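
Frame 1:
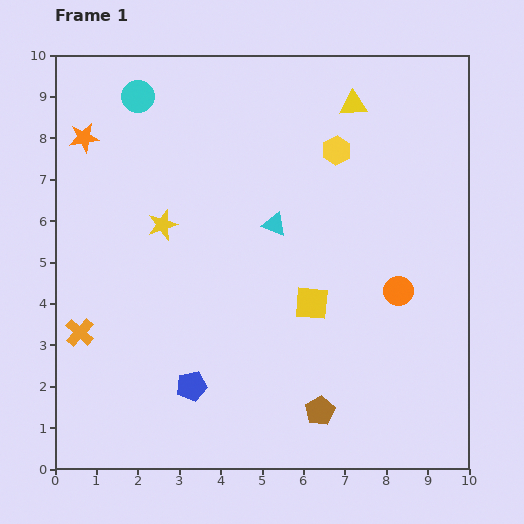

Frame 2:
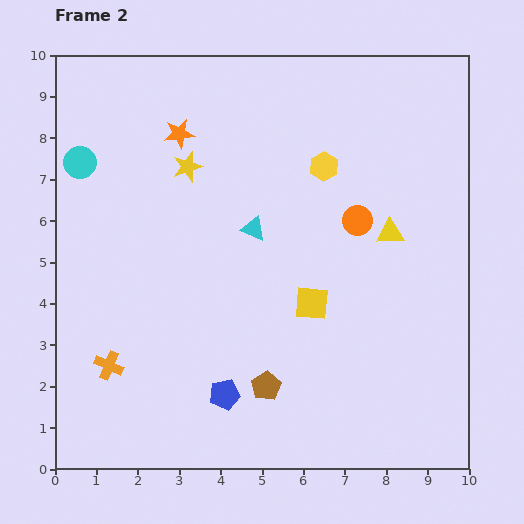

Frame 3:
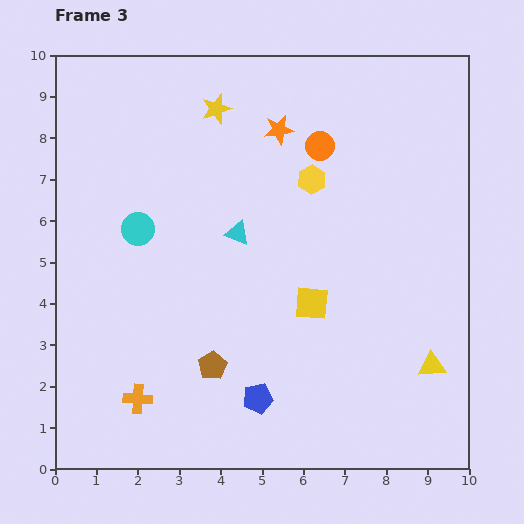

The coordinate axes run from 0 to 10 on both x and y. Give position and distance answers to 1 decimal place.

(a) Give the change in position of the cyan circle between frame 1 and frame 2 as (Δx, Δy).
(-1.4, -1.6)

The cyan circle was at (2.0, 9.0) in frame 1 and (0.6, 7.4) in frame 2.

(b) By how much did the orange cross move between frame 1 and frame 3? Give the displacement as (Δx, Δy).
(1.4, -1.6)

The orange cross was at (0.6, 3.3) in frame 1 and (2.0, 1.7) in frame 3.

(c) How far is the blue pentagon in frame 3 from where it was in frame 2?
0.8

The blue pentagon moved from (4.1, 1.8) to (4.9, 1.7), a distance of √(0.8² + 0.1²) ≈ 0.8.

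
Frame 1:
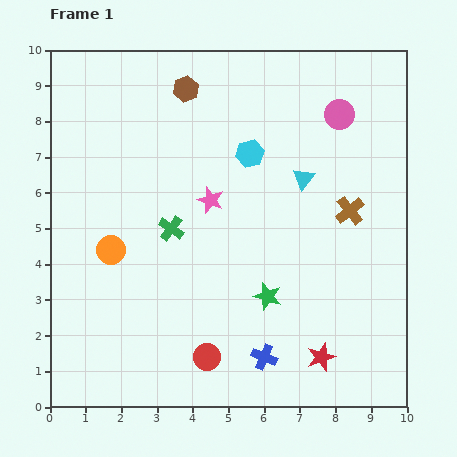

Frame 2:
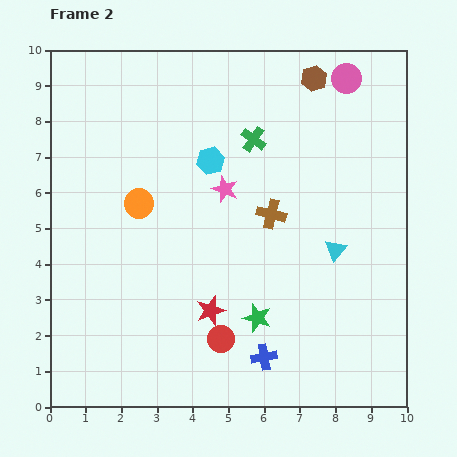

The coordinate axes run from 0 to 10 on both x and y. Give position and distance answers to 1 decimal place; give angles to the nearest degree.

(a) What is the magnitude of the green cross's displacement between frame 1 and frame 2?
3.4

The green cross moved from (3.4, 5.0) to (5.7, 7.5), a distance of √(2.3² + 2.5²) ≈ 3.4.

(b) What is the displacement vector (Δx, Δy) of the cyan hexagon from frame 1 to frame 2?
(-1.1, -0.2)

The cyan hexagon was at (5.6, 7.1) in frame 1 and (4.5, 6.9) in frame 2.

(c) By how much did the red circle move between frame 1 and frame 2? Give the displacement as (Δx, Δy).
(0.4, 0.5)

The red circle was at (4.4, 1.4) in frame 1 and (4.8, 1.9) in frame 2.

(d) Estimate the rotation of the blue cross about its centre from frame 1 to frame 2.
32° counter-clockwise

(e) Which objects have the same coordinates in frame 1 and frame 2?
the blue cross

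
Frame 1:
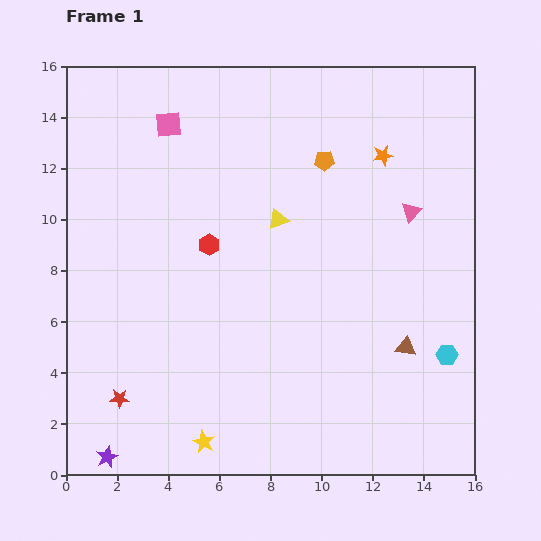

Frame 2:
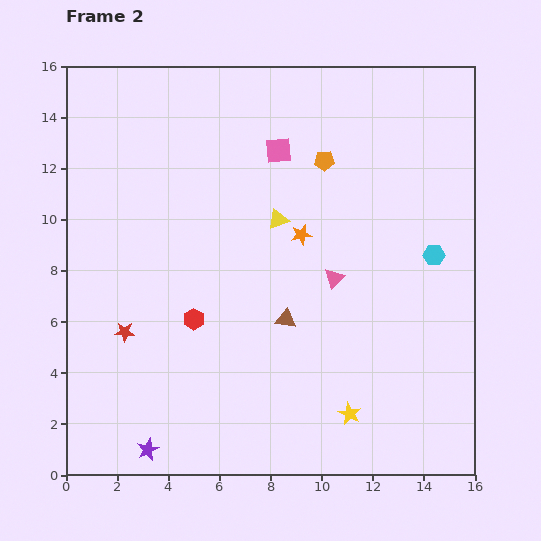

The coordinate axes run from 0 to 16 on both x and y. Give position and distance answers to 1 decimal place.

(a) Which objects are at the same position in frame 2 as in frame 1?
the orange pentagon, the yellow triangle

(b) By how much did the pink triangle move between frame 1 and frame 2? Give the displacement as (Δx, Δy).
(-3.0, -2.6)

The pink triangle was at (13.5, 10.3) in frame 1 and (10.5, 7.7) in frame 2.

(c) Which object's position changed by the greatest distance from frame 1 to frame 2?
the yellow star

(moved 5.8; next 4.8)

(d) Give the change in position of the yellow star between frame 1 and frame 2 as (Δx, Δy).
(5.7, 1.1)

The yellow star was at (5.4, 1.3) in frame 1 and (11.1, 2.4) in frame 2.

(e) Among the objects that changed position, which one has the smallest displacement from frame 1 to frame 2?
the purple star

(moved 1.6)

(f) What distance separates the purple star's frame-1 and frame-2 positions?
1.6

The purple star moved from (1.6, 0.7) to (3.2, 1.0), a distance of √(1.6² + 0.3²) ≈ 1.6.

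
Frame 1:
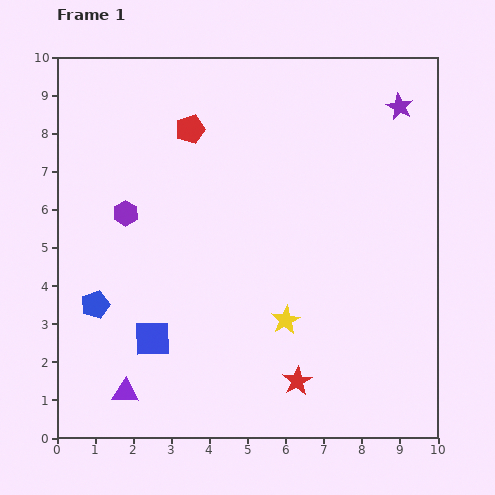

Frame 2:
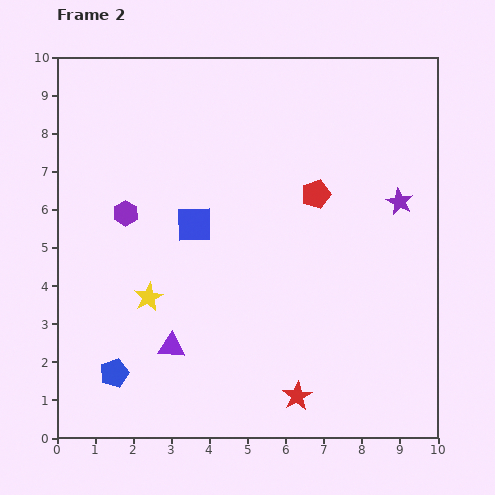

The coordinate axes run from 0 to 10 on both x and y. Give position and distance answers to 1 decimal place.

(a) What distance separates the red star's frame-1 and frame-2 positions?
0.4

The red star moved from (6.3, 1.5) to (6.3, 1.1), a distance of √(0.0² + 0.4²) ≈ 0.4.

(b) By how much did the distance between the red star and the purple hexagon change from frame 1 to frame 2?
+0.3

Distance in frame 1: 6.3. Distance in frame 2: 6.6.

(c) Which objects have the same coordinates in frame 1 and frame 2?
the purple hexagon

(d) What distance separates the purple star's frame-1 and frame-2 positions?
2.5

The purple star moved from (9.0, 8.7) to (9.0, 6.2), a distance of √(0.0² + 2.5²) ≈ 2.5.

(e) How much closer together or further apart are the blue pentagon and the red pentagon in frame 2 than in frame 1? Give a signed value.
+1.9

Distance in frame 1: 5.2. Distance in frame 2: 7.1.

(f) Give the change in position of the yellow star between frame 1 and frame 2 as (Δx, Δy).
(-3.6, 0.6)

The yellow star was at (6.0, 3.1) in frame 1 and (2.4, 3.7) in frame 2.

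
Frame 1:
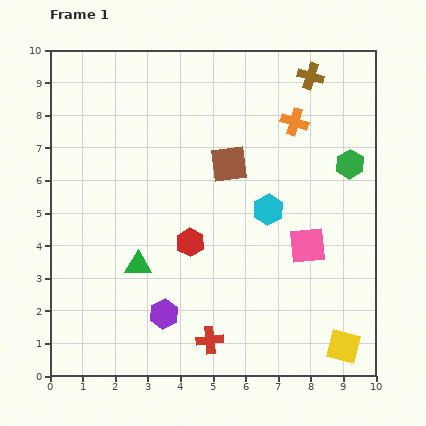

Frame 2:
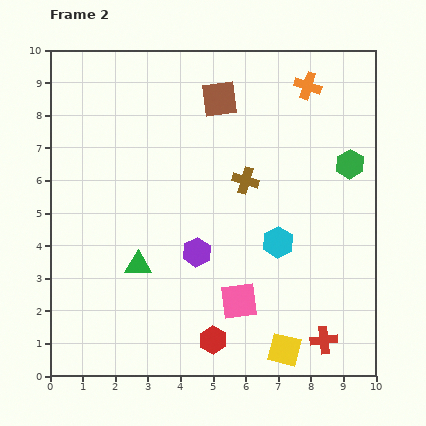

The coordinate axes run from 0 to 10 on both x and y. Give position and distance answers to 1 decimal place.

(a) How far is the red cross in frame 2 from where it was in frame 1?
3.5

The red cross moved from (4.9, 1.1) to (8.4, 1.1), a distance of √(3.5² + 0.0²) ≈ 3.5.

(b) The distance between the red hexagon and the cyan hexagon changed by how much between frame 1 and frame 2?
+1.0

Distance in frame 1: 2.6. Distance in frame 2: 3.6.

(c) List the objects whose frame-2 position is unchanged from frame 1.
the green triangle, the green hexagon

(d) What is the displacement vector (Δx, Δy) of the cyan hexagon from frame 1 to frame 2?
(0.3, -1.0)

The cyan hexagon was at (6.7, 5.1) in frame 1 and (7.0, 4.1) in frame 2.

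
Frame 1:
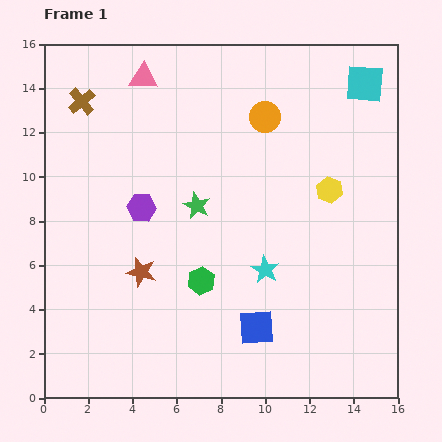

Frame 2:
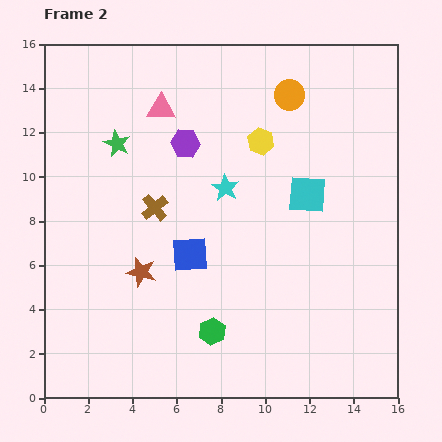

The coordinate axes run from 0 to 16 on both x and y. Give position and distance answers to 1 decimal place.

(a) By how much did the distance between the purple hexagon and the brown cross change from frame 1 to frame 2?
-2.3

Distance in frame 1: 5.5. Distance in frame 2: 3.2.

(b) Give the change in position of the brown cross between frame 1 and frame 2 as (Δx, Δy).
(3.3, -4.8)

The brown cross was at (1.7, 13.4) in frame 1 and (5.0, 8.6) in frame 2.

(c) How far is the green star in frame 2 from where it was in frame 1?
4.6

The green star moved from (6.9, 8.7) to (3.3, 11.5), a distance of √(3.6² + 2.8²) ≈ 4.6.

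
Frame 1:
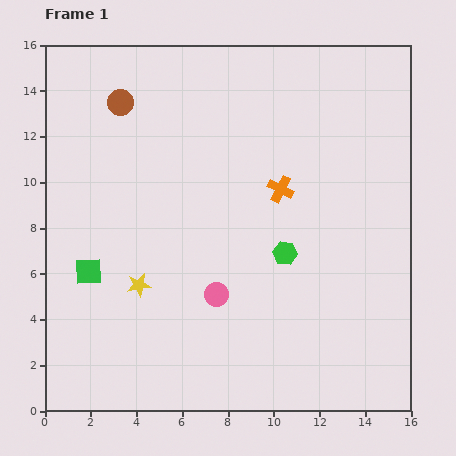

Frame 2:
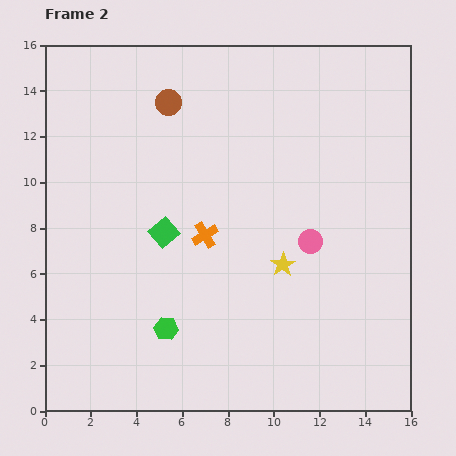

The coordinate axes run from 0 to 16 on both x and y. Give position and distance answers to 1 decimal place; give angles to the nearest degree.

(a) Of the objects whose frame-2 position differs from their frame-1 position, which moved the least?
the brown circle

(moved 2.1)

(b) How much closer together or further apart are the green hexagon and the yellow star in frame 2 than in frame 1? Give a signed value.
-0.8

Distance in frame 1: 6.6. Distance in frame 2: 5.8.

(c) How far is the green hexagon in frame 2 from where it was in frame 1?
6.2

The green hexagon moved from (10.5, 6.9) to (5.3, 3.6), a distance of √(5.2² + 3.3²) ≈ 6.2.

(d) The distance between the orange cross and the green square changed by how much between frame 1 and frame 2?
-7.3

Distance in frame 1: 9.1. Distance in frame 2: 1.8.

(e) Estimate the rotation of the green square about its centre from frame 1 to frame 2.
36° counter-clockwise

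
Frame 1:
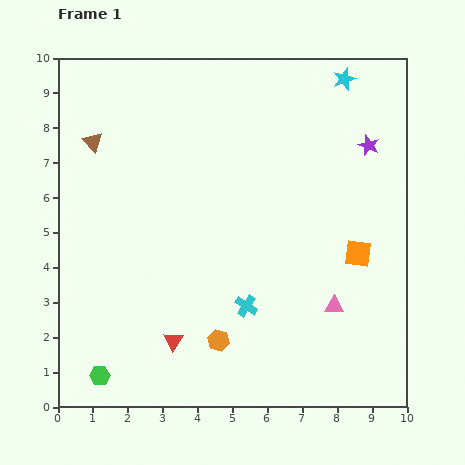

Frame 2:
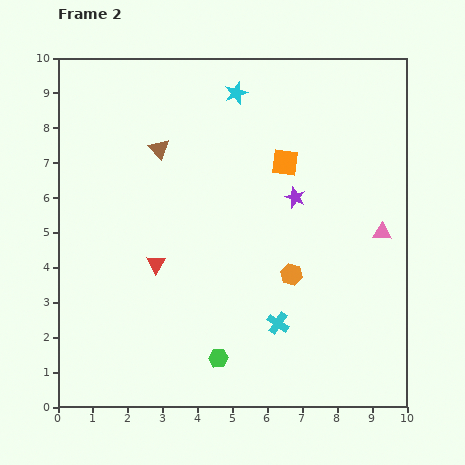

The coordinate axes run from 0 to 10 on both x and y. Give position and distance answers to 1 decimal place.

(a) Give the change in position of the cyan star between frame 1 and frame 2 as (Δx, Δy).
(-3.1, -0.4)

The cyan star was at (8.2, 9.4) in frame 1 and (5.1, 9.0) in frame 2.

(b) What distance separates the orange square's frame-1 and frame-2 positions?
3.3

The orange square moved from (8.6, 4.4) to (6.5, 7.0), a distance of √(2.1² + 2.6²) ≈ 3.3.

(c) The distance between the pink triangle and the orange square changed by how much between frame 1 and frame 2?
+1.7

Distance in frame 1: 1.7. Distance in frame 2: 3.4.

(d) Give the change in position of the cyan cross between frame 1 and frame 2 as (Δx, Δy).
(0.9, -0.5)

The cyan cross was at (5.4, 2.9) in frame 1 and (6.3, 2.4) in frame 2.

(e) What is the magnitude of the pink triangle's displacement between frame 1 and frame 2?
2.5

The pink triangle moved from (7.9, 2.9) to (9.3, 5.0), a distance of √(1.4² + 2.1²) ≈ 2.5.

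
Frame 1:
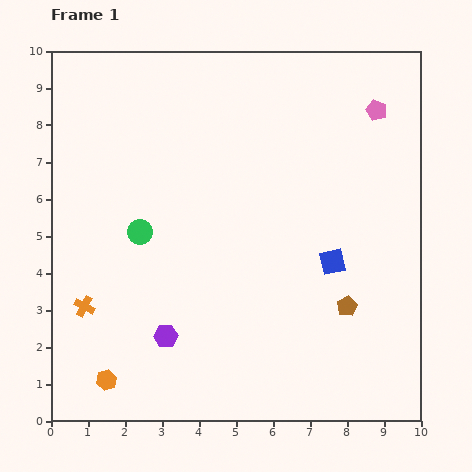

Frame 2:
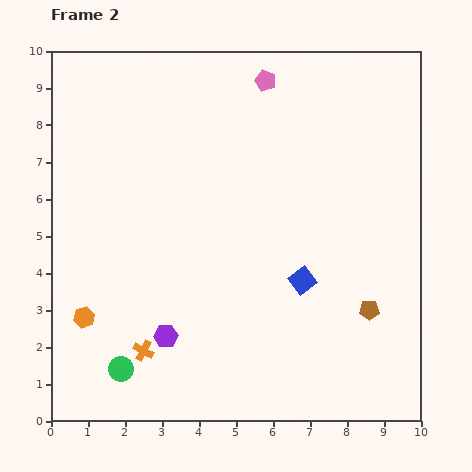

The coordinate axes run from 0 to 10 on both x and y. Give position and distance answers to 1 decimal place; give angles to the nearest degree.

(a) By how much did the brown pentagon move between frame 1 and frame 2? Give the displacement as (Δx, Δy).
(0.6, -0.1)

The brown pentagon was at (8.0, 3.1) in frame 1 and (8.6, 3.0) in frame 2.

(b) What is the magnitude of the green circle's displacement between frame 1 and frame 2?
3.7

The green circle moved from (2.4, 5.1) to (1.9, 1.4), a distance of √(0.5² + 3.7²) ≈ 3.7.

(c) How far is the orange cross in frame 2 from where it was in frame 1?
2.0

The orange cross moved from (0.9, 3.1) to (2.5, 1.9), a distance of √(1.6² + 1.2²) ≈ 2.0.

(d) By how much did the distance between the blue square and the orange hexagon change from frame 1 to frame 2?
-0.9

Distance in frame 1: 6.9. Distance in frame 2: 6.0.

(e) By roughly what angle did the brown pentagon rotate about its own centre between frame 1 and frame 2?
29° clockwise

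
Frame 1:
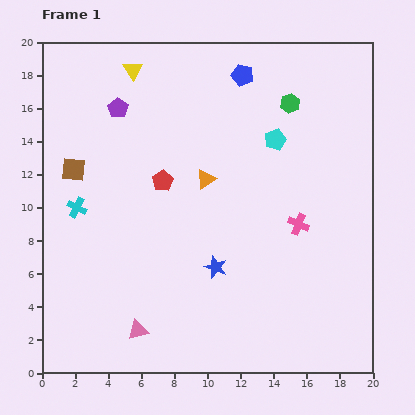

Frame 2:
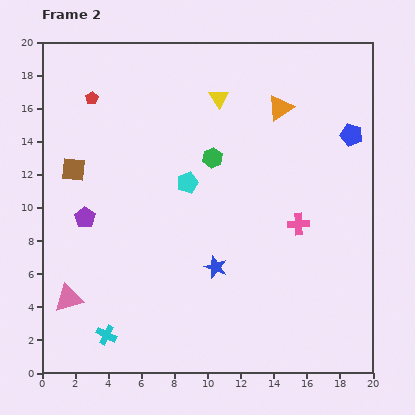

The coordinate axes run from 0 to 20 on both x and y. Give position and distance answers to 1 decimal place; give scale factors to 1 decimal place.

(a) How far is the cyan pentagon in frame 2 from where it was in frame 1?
5.9

The cyan pentagon moved from (14.1, 14.1) to (8.8, 11.5), a distance of √(5.3² + 2.6²) ≈ 5.9.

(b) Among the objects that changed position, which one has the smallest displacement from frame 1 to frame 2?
the pink triangle

(moved 4.6)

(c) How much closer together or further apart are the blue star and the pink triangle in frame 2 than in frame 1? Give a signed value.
+3.1

Distance in frame 1: 6.0. Distance in frame 2: 9.1.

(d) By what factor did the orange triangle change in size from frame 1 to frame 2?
1.3×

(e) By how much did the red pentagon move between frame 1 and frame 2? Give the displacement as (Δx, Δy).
(-4.3, 5.0)

The red pentagon was at (7.3, 11.6) in frame 1 and (3.0, 16.6) in frame 2.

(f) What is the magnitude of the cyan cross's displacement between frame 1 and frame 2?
7.9

The cyan cross moved from (2.1, 10.0) to (3.9, 2.3), a distance of √(1.8² + 7.7²) ≈ 7.9.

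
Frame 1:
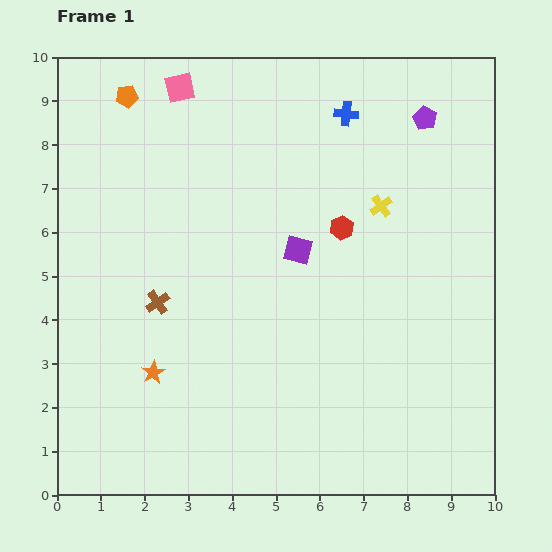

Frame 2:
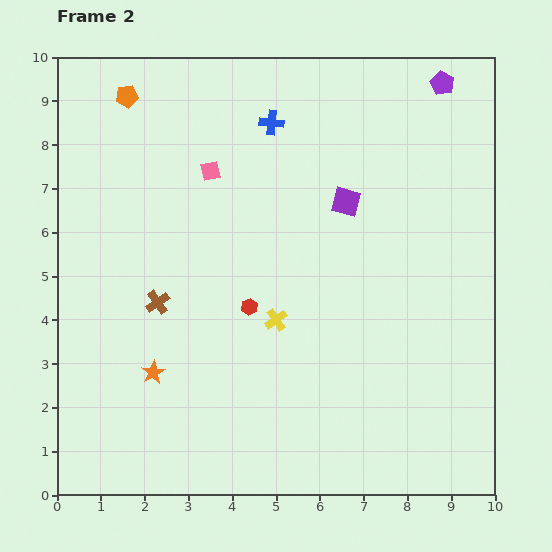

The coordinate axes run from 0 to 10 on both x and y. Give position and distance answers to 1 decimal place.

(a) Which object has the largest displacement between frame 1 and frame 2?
the yellow cross

(moved 3.5; next 2.8)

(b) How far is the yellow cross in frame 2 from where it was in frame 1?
3.5

The yellow cross moved from (7.4, 6.6) to (5.0, 4.0), a distance of √(2.4² + 2.6²) ≈ 3.5.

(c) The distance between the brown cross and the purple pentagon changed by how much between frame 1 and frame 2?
+0.8

Distance in frame 1: 7.4. Distance in frame 2: 8.2.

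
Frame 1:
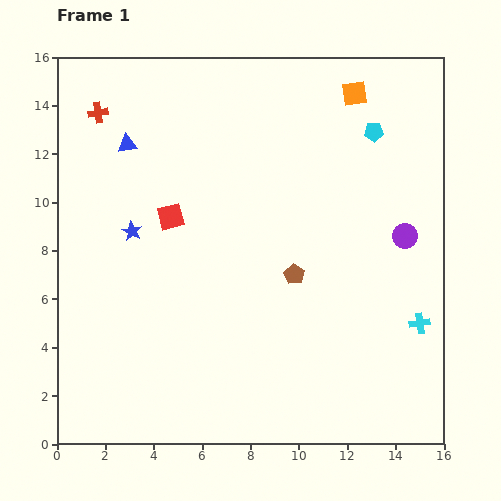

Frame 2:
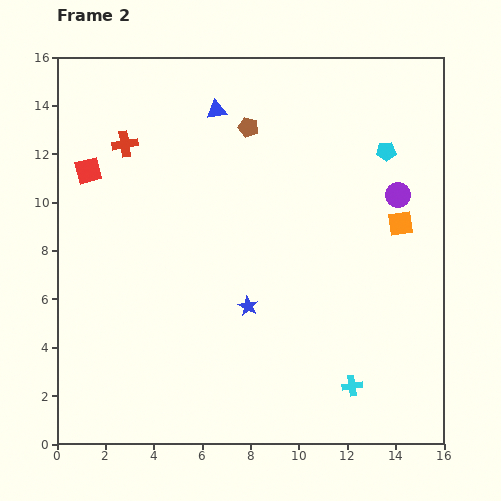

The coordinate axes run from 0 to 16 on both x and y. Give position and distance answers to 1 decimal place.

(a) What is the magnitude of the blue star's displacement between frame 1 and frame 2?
5.7

The blue star moved from (3.1, 8.8) to (7.9, 5.7), a distance of √(4.8² + 3.1²) ≈ 5.7.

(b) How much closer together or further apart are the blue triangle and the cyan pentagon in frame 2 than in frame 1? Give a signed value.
-3.0

Distance in frame 1: 10.2. Distance in frame 2: 7.2.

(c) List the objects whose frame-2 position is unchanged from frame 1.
none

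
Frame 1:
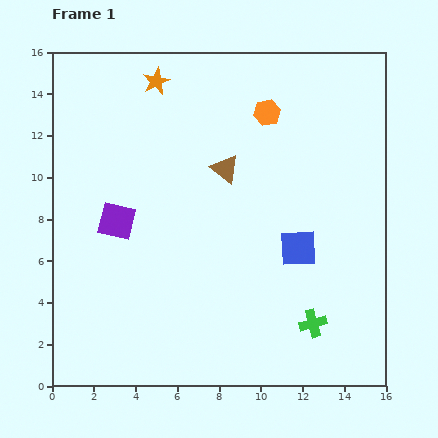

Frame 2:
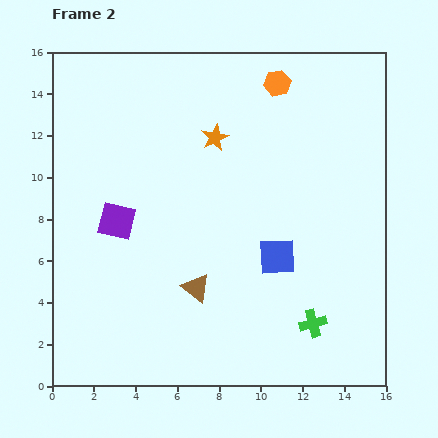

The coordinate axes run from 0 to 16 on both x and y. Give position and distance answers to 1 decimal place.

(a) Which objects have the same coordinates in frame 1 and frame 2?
the green cross, the purple square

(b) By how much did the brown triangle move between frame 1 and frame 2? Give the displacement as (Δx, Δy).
(-1.4, -5.7)

The brown triangle was at (8.3, 10.4) in frame 1 and (6.9, 4.7) in frame 2.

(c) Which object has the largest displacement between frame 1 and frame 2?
the brown triangle

(moved 5.9; next 3.9)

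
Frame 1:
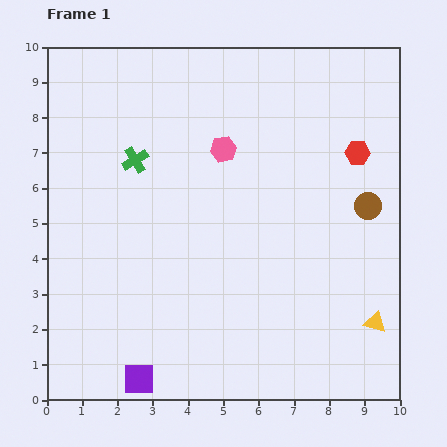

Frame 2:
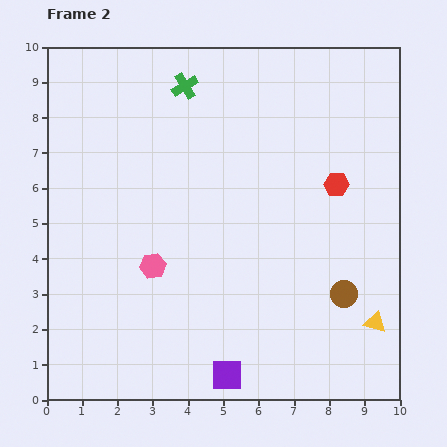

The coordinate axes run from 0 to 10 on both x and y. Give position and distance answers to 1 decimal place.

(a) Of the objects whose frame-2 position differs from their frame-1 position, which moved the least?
the red hexagon

(moved 1.1)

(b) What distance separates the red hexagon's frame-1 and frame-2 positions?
1.1

The red hexagon moved from (8.8, 7.0) to (8.2, 6.1), a distance of √(0.6² + 0.9²) ≈ 1.1.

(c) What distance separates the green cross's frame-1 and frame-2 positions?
2.5

The green cross moved from (2.5, 6.8) to (3.9, 8.9), a distance of √(1.4² + 2.1²) ≈ 2.5.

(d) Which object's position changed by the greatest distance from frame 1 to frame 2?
the pink hexagon

(moved 3.9; next 2.6)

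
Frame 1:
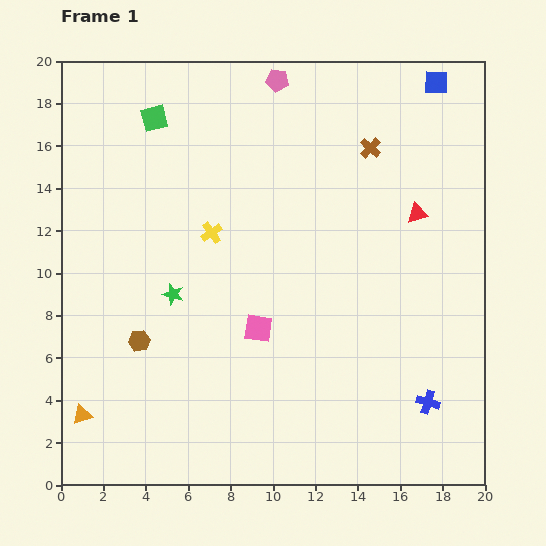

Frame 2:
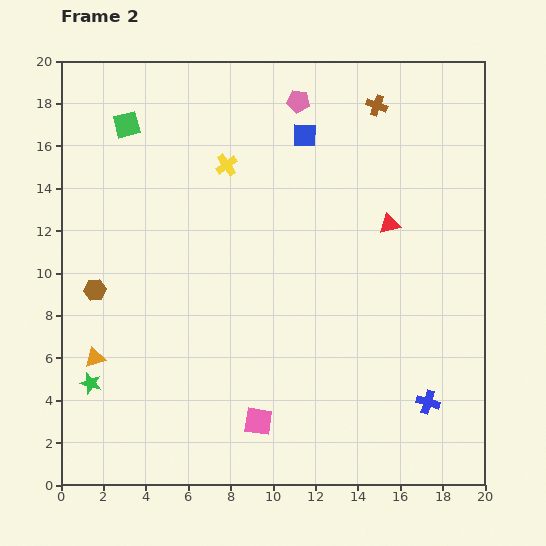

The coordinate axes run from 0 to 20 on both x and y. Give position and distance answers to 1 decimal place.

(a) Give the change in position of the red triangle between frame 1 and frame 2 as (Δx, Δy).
(-1.3, -0.5)

The red triangle was at (16.8, 12.8) in frame 1 and (15.5, 12.3) in frame 2.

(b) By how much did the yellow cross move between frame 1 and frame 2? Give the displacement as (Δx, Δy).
(0.7, 3.2)

The yellow cross was at (7.1, 11.9) in frame 1 and (7.8, 15.1) in frame 2.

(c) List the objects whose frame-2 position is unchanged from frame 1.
the blue cross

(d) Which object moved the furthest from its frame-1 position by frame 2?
the blue square

(moved 6.7; next 5.7)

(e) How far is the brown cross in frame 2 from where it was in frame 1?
2.0

The brown cross moved from (14.6, 15.9) to (14.9, 17.9), a distance of √(0.3² + 2.0²) ≈ 2.0.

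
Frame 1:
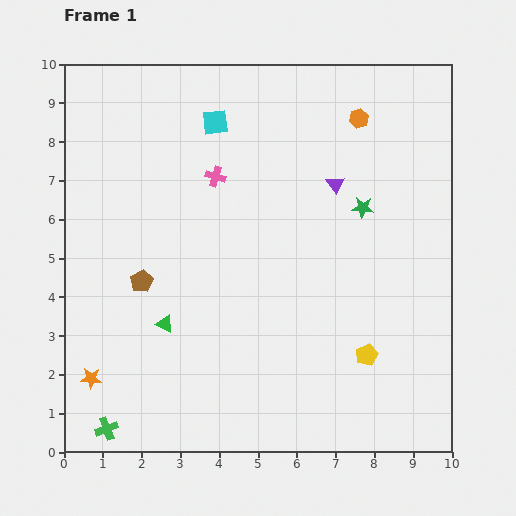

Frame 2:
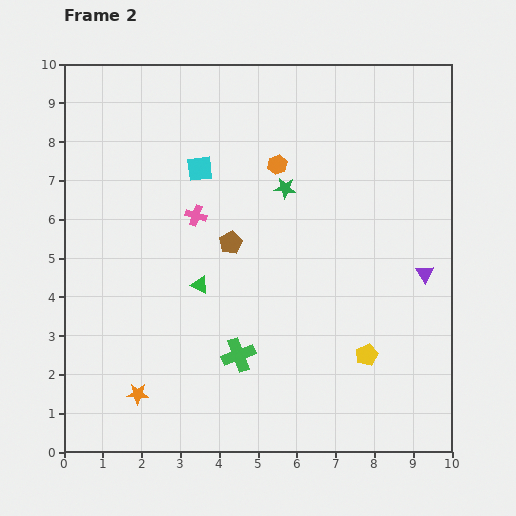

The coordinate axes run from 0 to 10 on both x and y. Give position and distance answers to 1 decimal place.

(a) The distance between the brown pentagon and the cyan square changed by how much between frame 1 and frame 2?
-2.4

Distance in frame 1: 4.5. Distance in frame 2: 2.1.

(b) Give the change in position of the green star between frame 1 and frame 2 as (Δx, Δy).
(-2.0, 0.5)

The green star was at (7.7, 6.3) in frame 1 and (5.7, 6.8) in frame 2.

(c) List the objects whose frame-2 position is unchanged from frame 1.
the yellow pentagon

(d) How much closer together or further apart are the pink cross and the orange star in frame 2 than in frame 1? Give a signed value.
-1.3

Distance in frame 1: 6.1. Distance in frame 2: 4.8.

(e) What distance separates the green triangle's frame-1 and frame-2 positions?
1.3

The green triangle moved from (2.6, 3.3) to (3.5, 4.3), a distance of √(0.9² + 1.0²) ≈ 1.3.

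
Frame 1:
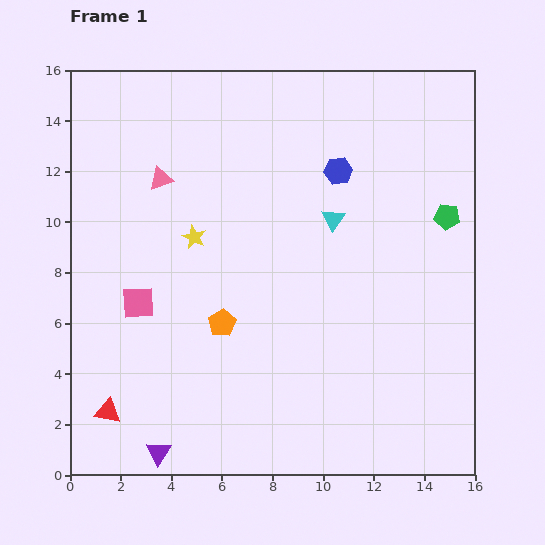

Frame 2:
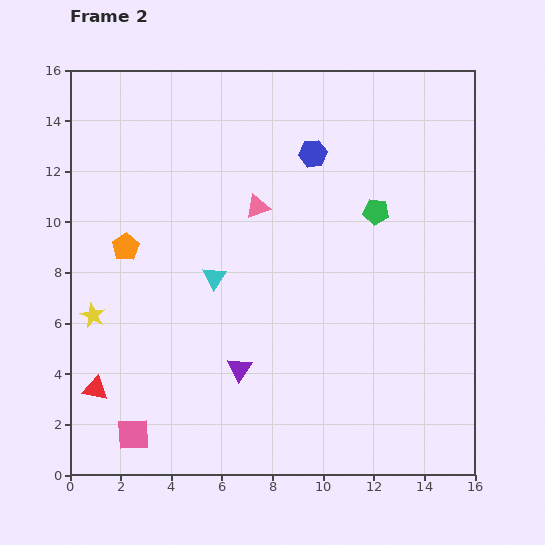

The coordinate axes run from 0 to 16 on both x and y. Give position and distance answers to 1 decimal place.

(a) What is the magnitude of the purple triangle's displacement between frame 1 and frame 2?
4.6

The purple triangle moved from (3.5, 0.9) to (6.7, 4.2), a distance of √(3.2² + 3.3²) ≈ 4.6.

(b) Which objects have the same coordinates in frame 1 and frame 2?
none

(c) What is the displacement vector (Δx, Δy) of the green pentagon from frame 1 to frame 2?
(-2.8, 0.2)

The green pentagon was at (14.9, 10.2) in frame 1 and (12.1, 10.4) in frame 2.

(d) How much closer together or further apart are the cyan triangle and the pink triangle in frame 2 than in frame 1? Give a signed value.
-3.7

Distance in frame 1: 7.0. Distance in frame 2: 3.3.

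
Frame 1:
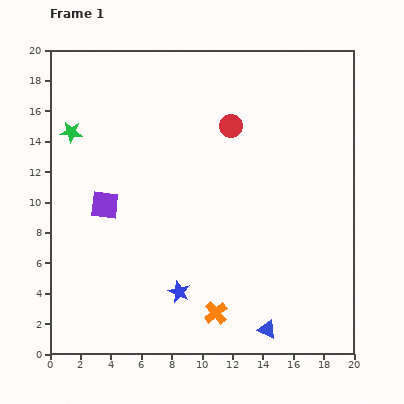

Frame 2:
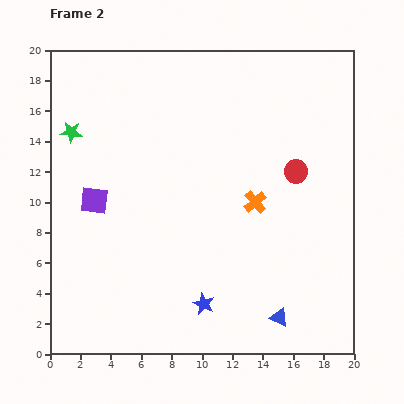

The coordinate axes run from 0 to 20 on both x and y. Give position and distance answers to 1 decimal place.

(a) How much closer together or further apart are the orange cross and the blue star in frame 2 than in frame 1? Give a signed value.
+4.7

Distance in frame 1: 2.8. Distance in frame 2: 7.5.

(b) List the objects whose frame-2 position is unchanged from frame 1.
the green star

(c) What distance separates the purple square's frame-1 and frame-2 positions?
0.8

The purple square moved from (3.6, 9.8) to (2.9, 10.1), a distance of √(0.7² + 0.3²) ≈ 0.8.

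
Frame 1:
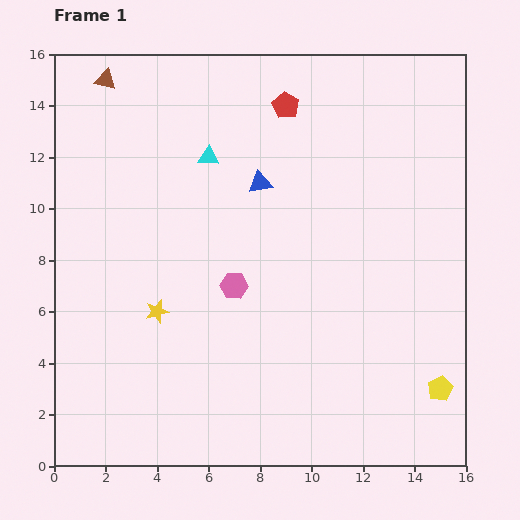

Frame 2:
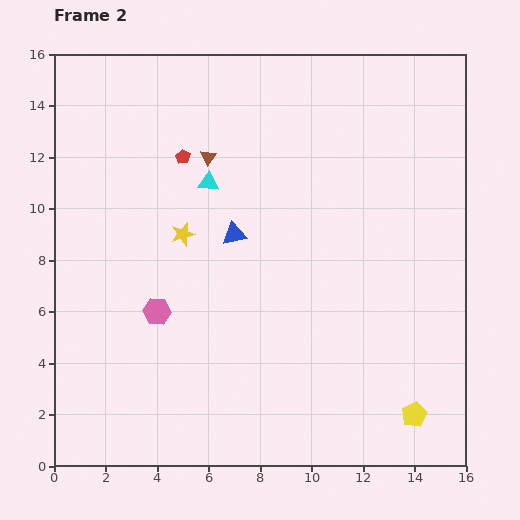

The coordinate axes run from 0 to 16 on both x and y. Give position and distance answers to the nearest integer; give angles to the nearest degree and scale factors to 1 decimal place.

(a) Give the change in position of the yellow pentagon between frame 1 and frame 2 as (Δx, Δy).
(-1, -1)

The yellow pentagon was at (15, 3) in frame 1 and (14, 2) in frame 2.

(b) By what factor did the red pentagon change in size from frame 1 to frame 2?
0.6×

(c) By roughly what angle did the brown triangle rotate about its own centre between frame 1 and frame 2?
52° clockwise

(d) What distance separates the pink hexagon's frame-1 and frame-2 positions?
3

The pink hexagon moved from (7, 7) to (4, 6), a distance of √(3² + 1²) ≈ 3.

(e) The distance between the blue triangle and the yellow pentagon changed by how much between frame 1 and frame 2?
-1

Distance in frame 1: 11. Distance in frame 2: 10.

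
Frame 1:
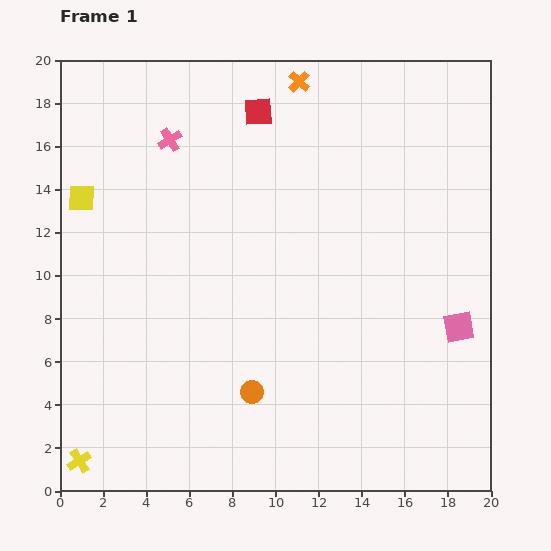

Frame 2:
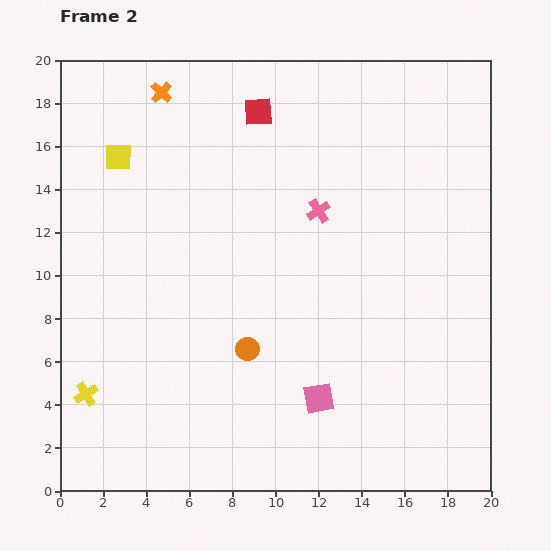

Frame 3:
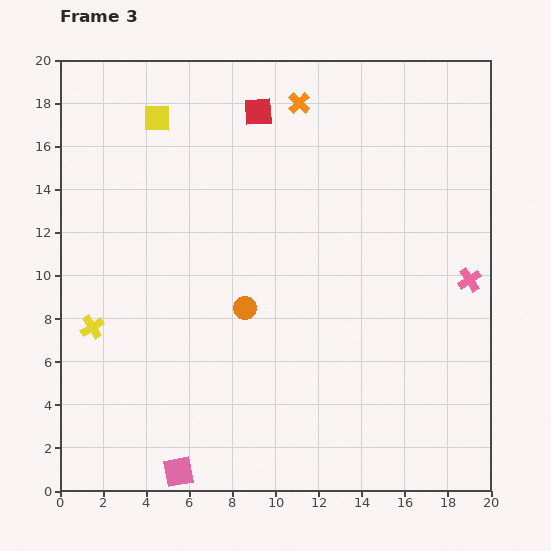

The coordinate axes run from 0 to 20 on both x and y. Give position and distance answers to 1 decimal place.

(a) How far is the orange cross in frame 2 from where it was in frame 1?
6.4

The orange cross moved from (11.1, 19.0) to (4.7, 18.5), a distance of √(6.4² + 0.5²) ≈ 6.4.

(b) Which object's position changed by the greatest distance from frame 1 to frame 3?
the pink cross

(moved 15.3; next 14.6)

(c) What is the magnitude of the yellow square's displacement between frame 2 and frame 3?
2.5

The yellow square moved from (2.7, 15.5) to (4.5, 17.3), a distance of √(1.8² + 1.8²) ≈ 2.5.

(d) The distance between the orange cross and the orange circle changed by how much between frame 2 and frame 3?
-2.8

Distance in frame 2: 12.6. Distance in frame 3: 9.8.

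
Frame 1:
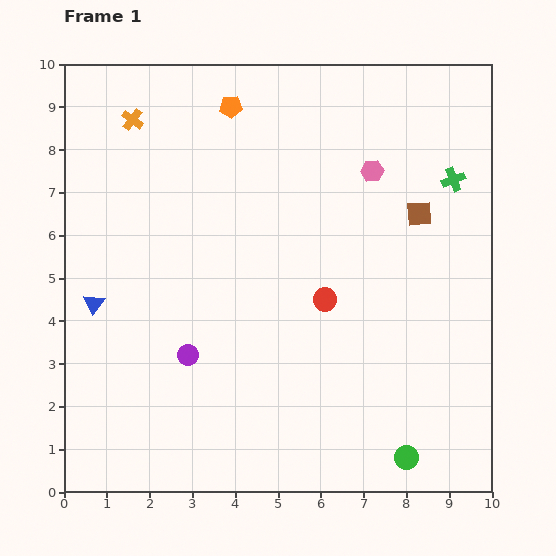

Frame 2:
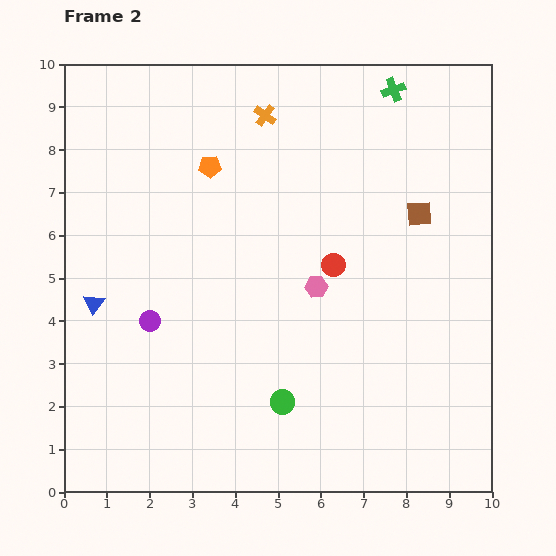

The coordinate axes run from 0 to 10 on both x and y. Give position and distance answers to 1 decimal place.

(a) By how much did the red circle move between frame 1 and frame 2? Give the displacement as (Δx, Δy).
(0.2, 0.8)

The red circle was at (6.1, 4.5) in frame 1 and (6.3, 5.3) in frame 2.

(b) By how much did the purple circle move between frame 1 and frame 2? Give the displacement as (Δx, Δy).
(-0.9, 0.8)

The purple circle was at (2.9, 3.2) in frame 1 and (2.0, 4.0) in frame 2.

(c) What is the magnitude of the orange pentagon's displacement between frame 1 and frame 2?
1.5

The orange pentagon moved from (3.9, 9.0) to (3.4, 7.6), a distance of √(0.5² + 1.4²) ≈ 1.5.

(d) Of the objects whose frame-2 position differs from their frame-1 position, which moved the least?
the red circle

(moved 0.8)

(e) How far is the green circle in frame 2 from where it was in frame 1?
3.2

The green circle moved from (8.0, 0.8) to (5.1, 2.1), a distance of √(2.9² + 1.3²) ≈ 3.2.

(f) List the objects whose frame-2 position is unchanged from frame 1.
the brown square, the blue triangle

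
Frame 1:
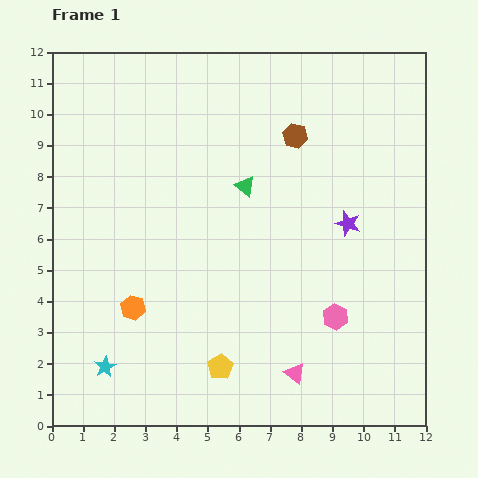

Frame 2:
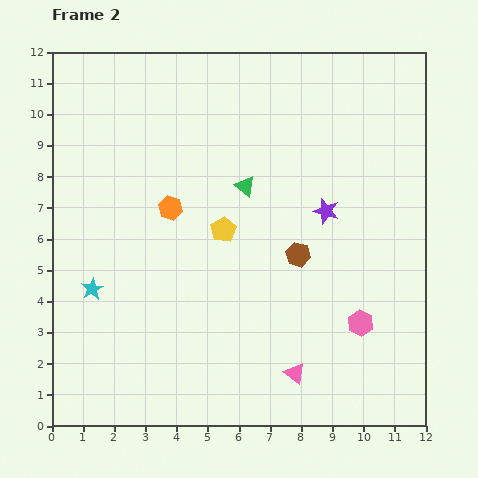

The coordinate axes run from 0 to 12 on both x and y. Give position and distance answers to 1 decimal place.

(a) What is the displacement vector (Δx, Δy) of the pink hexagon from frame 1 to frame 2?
(0.8, -0.2)

The pink hexagon was at (9.1, 3.5) in frame 1 and (9.9, 3.3) in frame 2.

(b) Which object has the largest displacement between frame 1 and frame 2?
the yellow pentagon

(moved 4.4; next 3.8)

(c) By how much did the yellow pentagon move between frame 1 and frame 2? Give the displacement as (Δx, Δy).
(0.1, 4.4)

The yellow pentagon was at (5.4, 1.9) in frame 1 and (5.5, 6.3) in frame 2.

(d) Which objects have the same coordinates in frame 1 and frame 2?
the pink triangle, the green triangle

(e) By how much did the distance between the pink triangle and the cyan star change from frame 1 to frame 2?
+0.9

Distance in frame 1: 6.1. Distance in frame 2: 7.0.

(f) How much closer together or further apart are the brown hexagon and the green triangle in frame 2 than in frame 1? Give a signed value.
+0.5

Distance in frame 1: 2.3. Distance in frame 2: 2.8.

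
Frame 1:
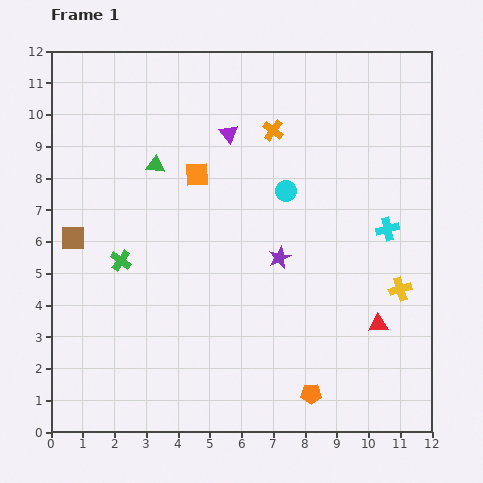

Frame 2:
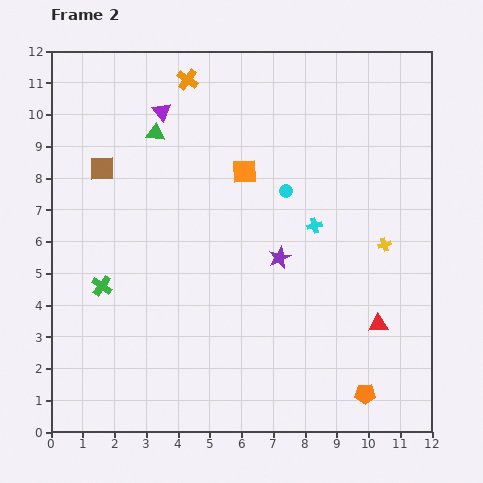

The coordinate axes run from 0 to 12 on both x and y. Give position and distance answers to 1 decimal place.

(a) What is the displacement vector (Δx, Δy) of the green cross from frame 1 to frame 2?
(-0.6, -0.8)

The green cross was at (2.2, 5.4) in frame 1 and (1.6, 4.6) in frame 2.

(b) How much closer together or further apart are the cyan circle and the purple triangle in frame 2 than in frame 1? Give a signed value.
+2.1

Distance in frame 1: 2.5. Distance in frame 2: 4.6.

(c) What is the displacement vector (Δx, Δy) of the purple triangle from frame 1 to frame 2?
(-2.1, 0.7)

The purple triangle was at (5.6, 9.4) in frame 1 and (3.5, 10.1) in frame 2.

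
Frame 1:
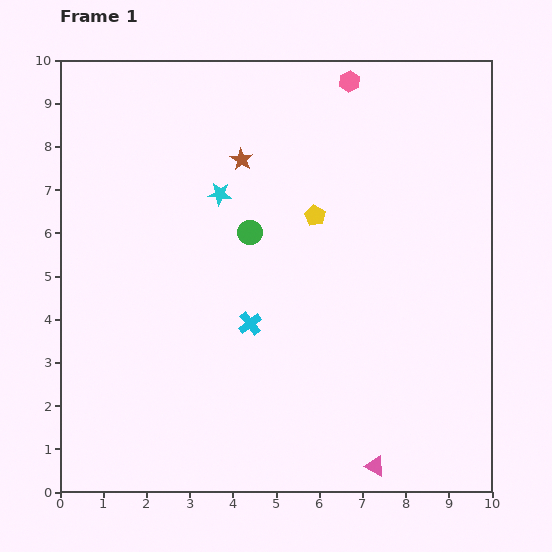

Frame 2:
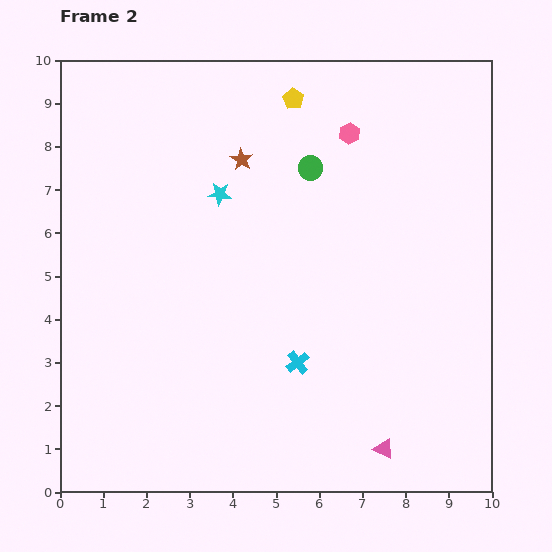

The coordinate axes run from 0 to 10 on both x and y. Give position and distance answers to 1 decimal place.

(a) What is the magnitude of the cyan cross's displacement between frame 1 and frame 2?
1.4

The cyan cross moved from (4.4, 3.9) to (5.5, 3.0), a distance of √(1.1² + 0.9²) ≈ 1.4.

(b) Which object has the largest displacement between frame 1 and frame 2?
the yellow pentagon

(moved 2.7; next 2.1)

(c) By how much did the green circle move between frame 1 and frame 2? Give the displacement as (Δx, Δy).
(1.4, 1.5)

The green circle was at (4.4, 6.0) in frame 1 and (5.8, 7.5) in frame 2.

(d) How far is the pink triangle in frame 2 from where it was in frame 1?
0.4

The pink triangle moved from (7.3, 0.6) to (7.5, 1.0), a distance of √(0.2² + 0.4²) ≈ 0.4.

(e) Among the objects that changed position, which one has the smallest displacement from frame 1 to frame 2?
the pink triangle

(moved 0.4)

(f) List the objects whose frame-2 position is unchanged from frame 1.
the cyan star, the brown star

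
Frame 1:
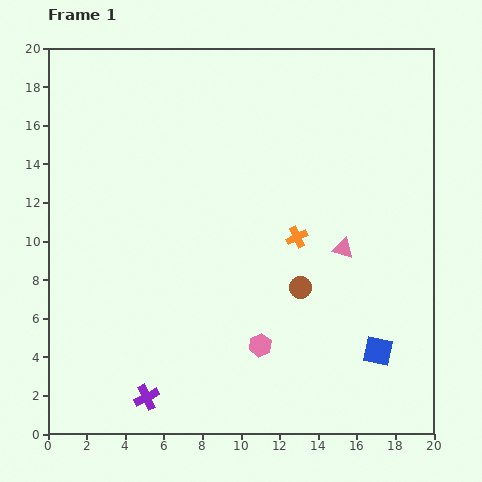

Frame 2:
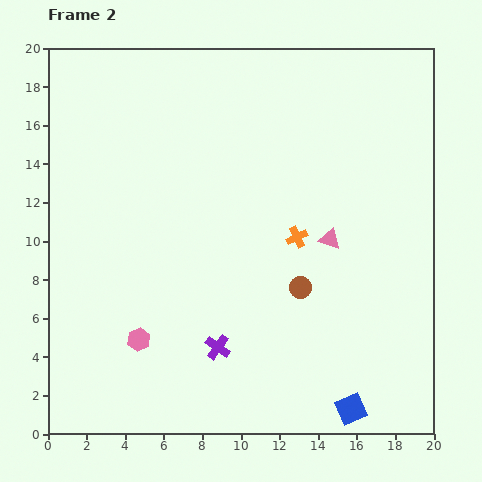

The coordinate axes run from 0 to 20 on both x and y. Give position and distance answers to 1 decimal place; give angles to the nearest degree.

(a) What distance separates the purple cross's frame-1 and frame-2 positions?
4.5

The purple cross moved from (5.1, 1.9) to (8.8, 4.5), a distance of √(3.7² + 2.6²) ≈ 4.5.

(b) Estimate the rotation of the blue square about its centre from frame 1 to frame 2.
34° counter-clockwise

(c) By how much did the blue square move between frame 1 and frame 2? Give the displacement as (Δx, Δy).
(-1.4, -3.0)

The blue square was at (17.1, 4.3) in frame 1 and (15.7, 1.3) in frame 2.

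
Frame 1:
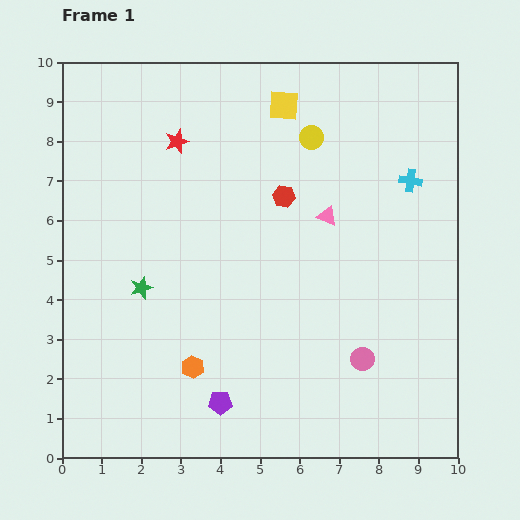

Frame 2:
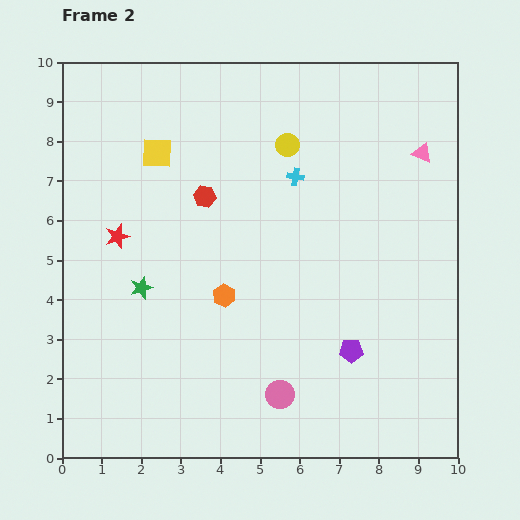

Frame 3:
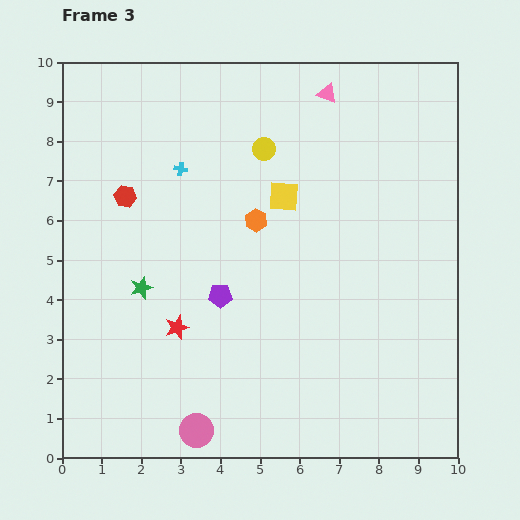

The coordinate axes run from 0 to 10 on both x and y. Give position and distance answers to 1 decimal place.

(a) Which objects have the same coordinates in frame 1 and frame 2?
the green star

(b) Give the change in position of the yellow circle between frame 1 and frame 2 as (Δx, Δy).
(-0.6, -0.2)

The yellow circle was at (6.3, 8.1) in frame 1 and (5.7, 7.9) in frame 2.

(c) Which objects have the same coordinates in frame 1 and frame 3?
the green star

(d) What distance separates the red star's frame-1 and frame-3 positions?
4.7

The red star moved from (2.9, 8.0) to (2.9, 3.3), a distance of √(0.0² + 4.7²) ≈ 4.7.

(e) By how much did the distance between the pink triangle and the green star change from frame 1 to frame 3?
+1.8

Distance in frame 1: 5.0. Distance in frame 3: 6.8.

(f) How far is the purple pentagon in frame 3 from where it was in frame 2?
3.6

The purple pentagon moved from (7.3, 2.7) to (4.0, 4.1), a distance of √(3.3² + 1.4²) ≈ 3.6.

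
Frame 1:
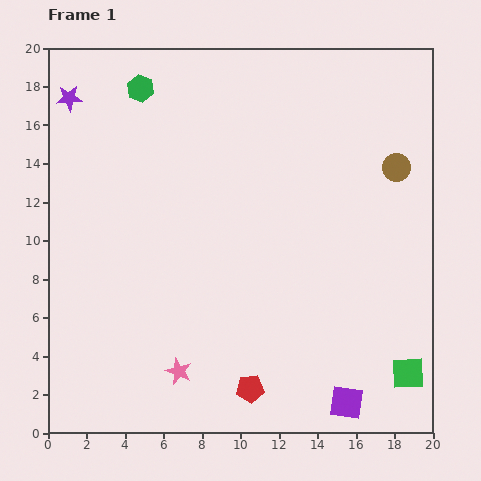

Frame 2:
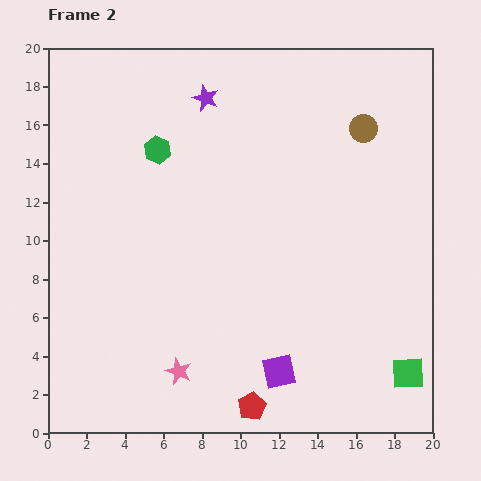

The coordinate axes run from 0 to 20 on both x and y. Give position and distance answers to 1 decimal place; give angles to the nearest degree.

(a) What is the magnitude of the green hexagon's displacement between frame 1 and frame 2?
3.3

The green hexagon moved from (4.8, 17.9) to (5.7, 14.7), a distance of √(0.9² + 3.2²) ≈ 3.3.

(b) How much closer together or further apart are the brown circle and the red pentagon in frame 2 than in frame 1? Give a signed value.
+1.7

Distance in frame 1: 13.8. Distance in frame 2: 15.5.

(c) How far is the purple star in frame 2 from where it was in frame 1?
7.1

The purple star moved from (1.1, 17.4) to (8.2, 17.4), a distance of √(7.1² + 0.0²) ≈ 7.1.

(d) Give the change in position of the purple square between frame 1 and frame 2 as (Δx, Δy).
(-3.5, 1.6)

The purple square was at (15.5, 1.6) in frame 1 and (12.0, 3.2) in frame 2.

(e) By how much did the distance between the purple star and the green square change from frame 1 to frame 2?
-5.0

Distance in frame 1: 22.7. Distance in frame 2: 17.7.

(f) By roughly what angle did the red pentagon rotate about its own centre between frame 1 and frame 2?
25° counter-clockwise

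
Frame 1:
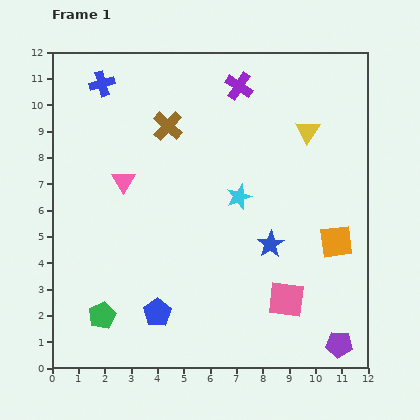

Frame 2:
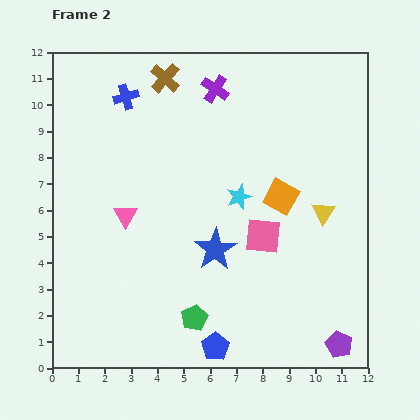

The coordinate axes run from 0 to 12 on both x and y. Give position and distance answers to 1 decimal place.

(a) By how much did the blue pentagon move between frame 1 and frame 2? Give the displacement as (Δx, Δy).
(2.2, -1.3)

The blue pentagon was at (4.0, 2.1) in frame 1 and (6.2, 0.8) in frame 2.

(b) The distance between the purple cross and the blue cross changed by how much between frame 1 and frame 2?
-1.8

Distance in frame 1: 5.2. Distance in frame 2: 3.4.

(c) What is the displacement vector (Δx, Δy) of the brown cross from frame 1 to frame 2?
(-0.1, 1.8)

The brown cross was at (4.4, 9.2) in frame 1 and (4.3, 11.0) in frame 2.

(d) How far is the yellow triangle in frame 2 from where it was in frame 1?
3.2

The yellow triangle moved from (9.7, 9.0) to (10.3, 5.9), a distance of √(0.6² + 3.1²) ≈ 3.2.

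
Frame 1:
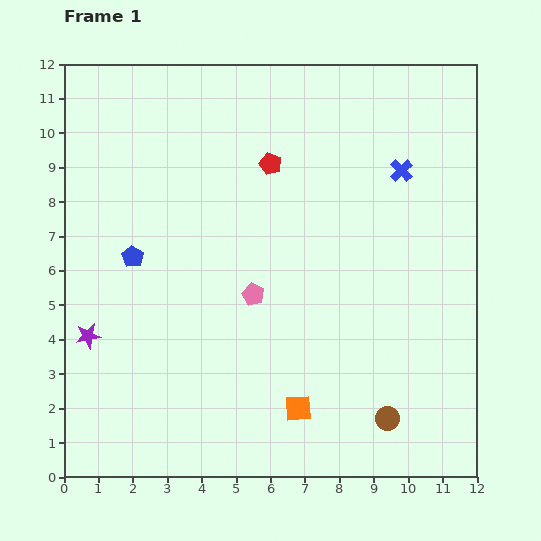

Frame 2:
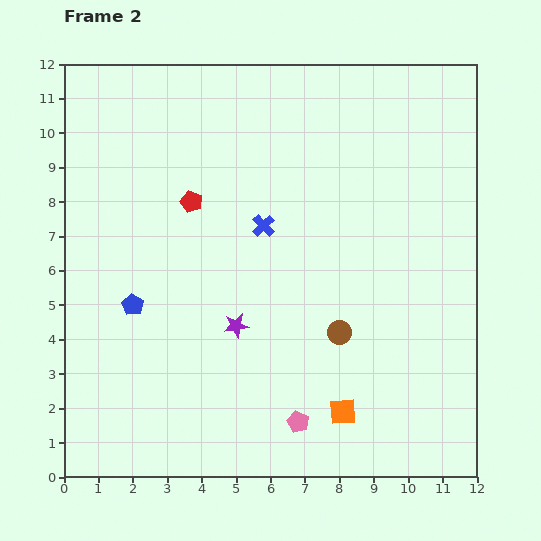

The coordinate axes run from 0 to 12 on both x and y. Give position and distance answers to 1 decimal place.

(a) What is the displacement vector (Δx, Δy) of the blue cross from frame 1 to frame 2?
(-4.0, -1.6)

The blue cross was at (9.8, 8.9) in frame 1 and (5.8, 7.3) in frame 2.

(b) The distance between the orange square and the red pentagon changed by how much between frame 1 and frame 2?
+0.4

Distance in frame 1: 7.1. Distance in frame 2: 7.5.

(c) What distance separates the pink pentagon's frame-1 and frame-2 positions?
3.9

The pink pentagon moved from (5.5, 5.3) to (6.8, 1.6), a distance of √(1.3² + 3.7²) ≈ 3.9.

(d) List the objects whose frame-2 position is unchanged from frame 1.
none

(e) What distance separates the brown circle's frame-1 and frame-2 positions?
2.9

The brown circle moved from (9.4, 1.7) to (8.0, 4.2), a distance of √(1.4² + 2.5²) ≈ 2.9.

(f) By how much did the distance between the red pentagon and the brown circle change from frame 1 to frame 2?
-2.4

Distance in frame 1: 8.1. Distance in frame 2: 5.7.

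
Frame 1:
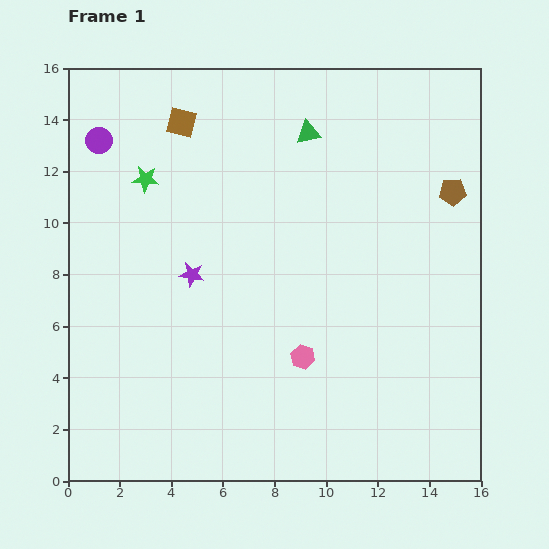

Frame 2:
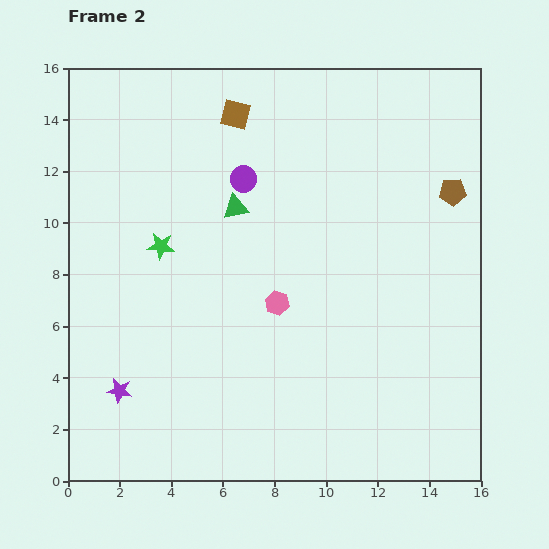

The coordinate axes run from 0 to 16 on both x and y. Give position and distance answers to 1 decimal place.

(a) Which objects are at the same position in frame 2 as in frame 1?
the brown pentagon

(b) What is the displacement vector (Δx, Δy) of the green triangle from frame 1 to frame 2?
(-2.8, -2.9)

The green triangle was at (9.3, 13.5) in frame 1 and (6.5, 10.6) in frame 2.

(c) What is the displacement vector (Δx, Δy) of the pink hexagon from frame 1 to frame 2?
(-1.0, 2.1)

The pink hexagon was at (9.1, 4.8) in frame 1 and (8.1, 6.9) in frame 2.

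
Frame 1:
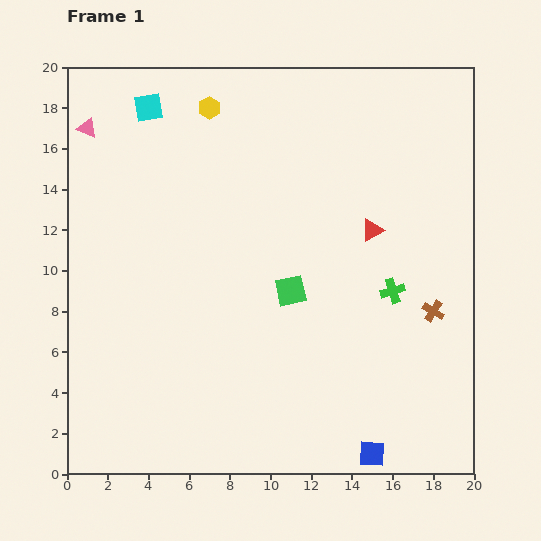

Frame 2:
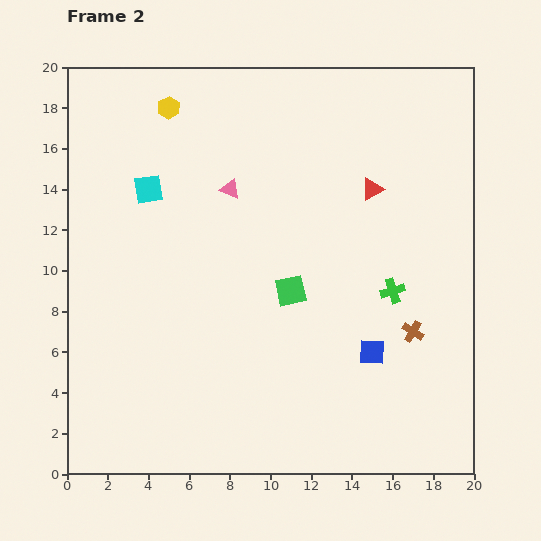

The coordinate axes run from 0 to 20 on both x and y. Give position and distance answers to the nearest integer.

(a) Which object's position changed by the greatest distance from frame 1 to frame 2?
the pink triangle

(moved 8; next 5)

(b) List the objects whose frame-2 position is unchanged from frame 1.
the green cross, the green square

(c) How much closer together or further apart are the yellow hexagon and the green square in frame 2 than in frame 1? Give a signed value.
+1

Distance in frame 1: 10. Distance in frame 2: 11.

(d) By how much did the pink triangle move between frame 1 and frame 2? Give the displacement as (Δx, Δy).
(7, -3)

The pink triangle was at (1, 17) in frame 1 and (8, 14) in frame 2.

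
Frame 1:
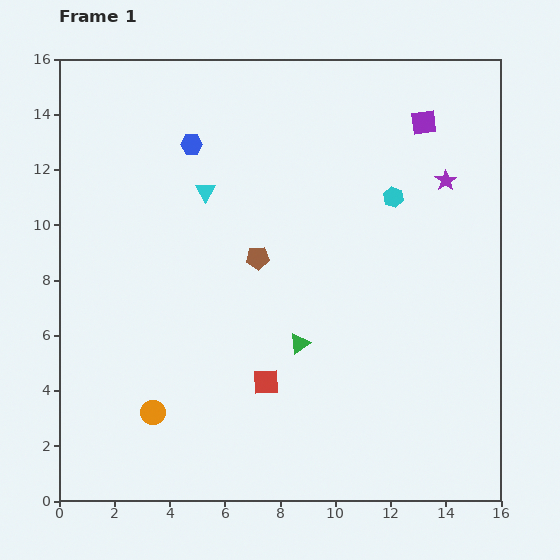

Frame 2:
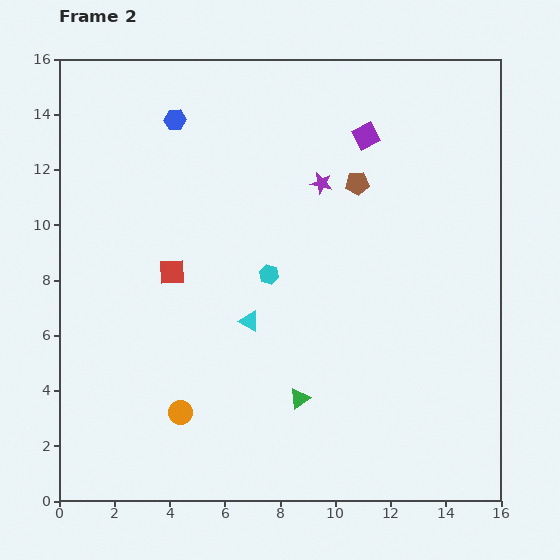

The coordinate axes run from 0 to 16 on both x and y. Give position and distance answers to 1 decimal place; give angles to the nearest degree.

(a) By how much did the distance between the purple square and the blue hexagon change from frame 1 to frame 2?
-1.5

Distance in frame 1: 8.4. Distance in frame 2: 6.9.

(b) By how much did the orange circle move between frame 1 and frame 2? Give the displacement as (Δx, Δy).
(1.0, 0.0)

The orange circle was at (3.4, 3.2) in frame 1 and (4.4, 3.2) in frame 2.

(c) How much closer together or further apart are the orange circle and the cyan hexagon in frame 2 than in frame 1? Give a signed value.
-5.8

Distance in frame 1: 11.7. Distance in frame 2: 5.9.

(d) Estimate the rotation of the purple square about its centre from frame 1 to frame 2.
21° counter-clockwise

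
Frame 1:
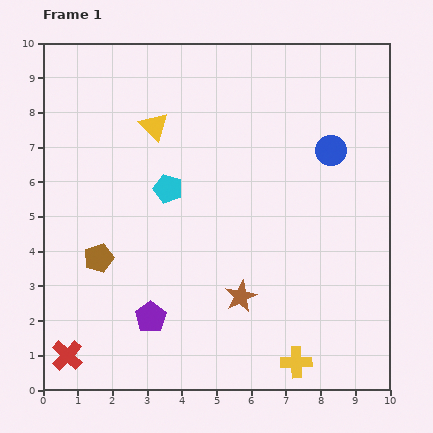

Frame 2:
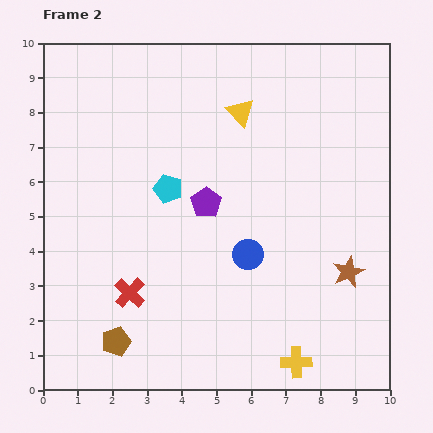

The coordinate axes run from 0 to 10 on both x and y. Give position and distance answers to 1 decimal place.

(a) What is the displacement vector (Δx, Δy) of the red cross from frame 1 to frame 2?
(1.8, 1.8)

The red cross was at (0.7, 1.0) in frame 1 and (2.5, 2.8) in frame 2.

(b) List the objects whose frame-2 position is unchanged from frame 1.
the yellow cross, the cyan pentagon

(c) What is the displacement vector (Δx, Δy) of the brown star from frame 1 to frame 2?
(3.1, 0.7)

The brown star was at (5.7, 2.7) in frame 1 and (8.8, 3.4) in frame 2.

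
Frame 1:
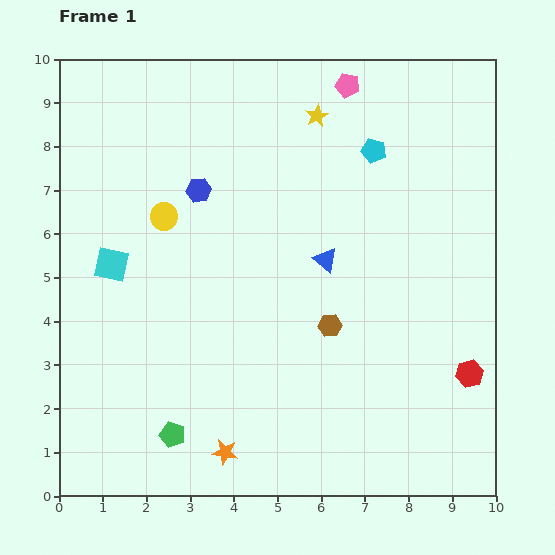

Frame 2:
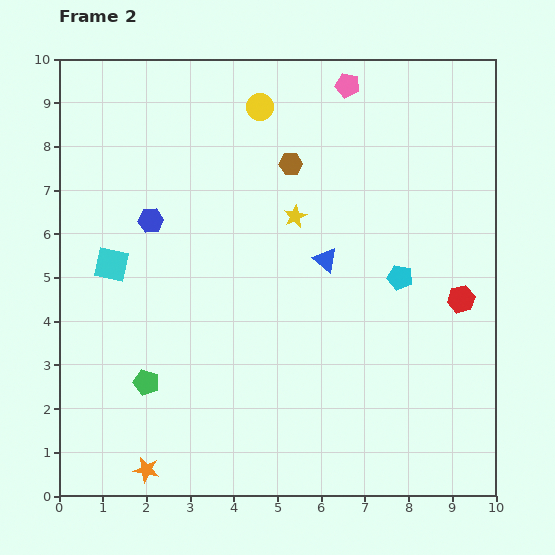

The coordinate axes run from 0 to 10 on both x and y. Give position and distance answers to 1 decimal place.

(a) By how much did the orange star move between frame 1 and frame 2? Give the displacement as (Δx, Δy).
(-1.8, -0.4)

The orange star was at (3.8, 1.0) in frame 1 and (2.0, 0.6) in frame 2.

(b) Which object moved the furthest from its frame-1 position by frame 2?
the brown hexagon

(moved 3.8; next 3.3)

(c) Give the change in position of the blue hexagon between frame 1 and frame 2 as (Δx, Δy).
(-1.1, -0.7)

The blue hexagon was at (3.2, 7.0) in frame 1 and (2.1, 6.3) in frame 2.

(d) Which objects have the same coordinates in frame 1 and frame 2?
the blue triangle, the cyan square, the pink pentagon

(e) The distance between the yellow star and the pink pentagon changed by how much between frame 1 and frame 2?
+2.2

Distance in frame 1: 1.0. Distance in frame 2: 3.2.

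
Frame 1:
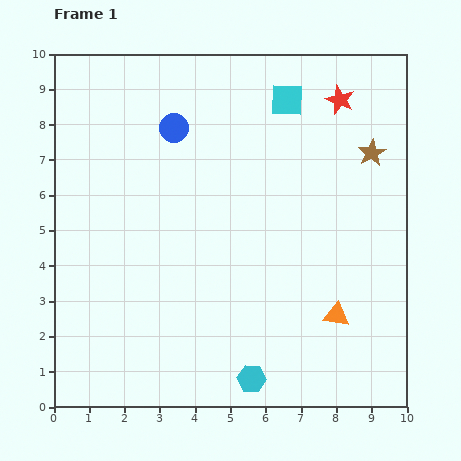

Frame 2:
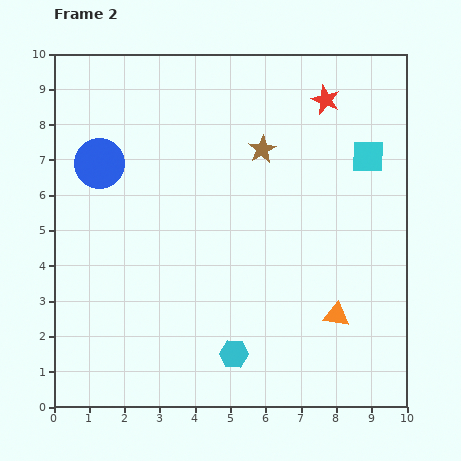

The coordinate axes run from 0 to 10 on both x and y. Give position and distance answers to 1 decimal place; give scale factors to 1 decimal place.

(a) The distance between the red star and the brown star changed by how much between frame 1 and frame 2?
+0.6

Distance in frame 1: 1.7. Distance in frame 2: 2.3.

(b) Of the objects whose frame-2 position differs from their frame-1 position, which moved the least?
the red star

(moved 0.4)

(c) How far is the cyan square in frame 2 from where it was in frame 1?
2.8

The cyan square moved from (6.6, 8.7) to (8.9, 7.1), a distance of √(2.3² + 1.6²) ≈ 2.8.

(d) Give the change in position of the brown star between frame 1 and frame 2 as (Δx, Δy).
(-3.1, 0.1)

The brown star was at (9.0, 7.2) in frame 1 and (5.9, 7.3) in frame 2.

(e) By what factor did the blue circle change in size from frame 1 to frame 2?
1.7×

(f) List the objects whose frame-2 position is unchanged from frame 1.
the orange triangle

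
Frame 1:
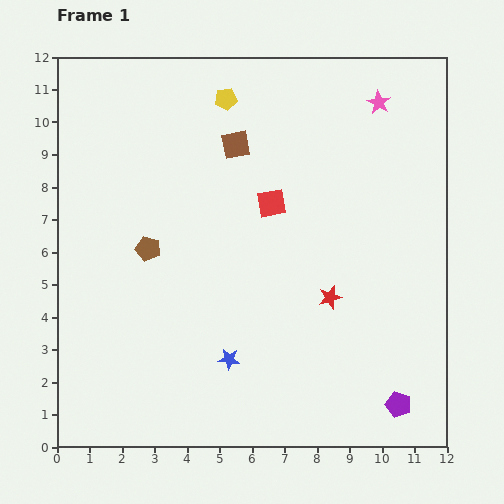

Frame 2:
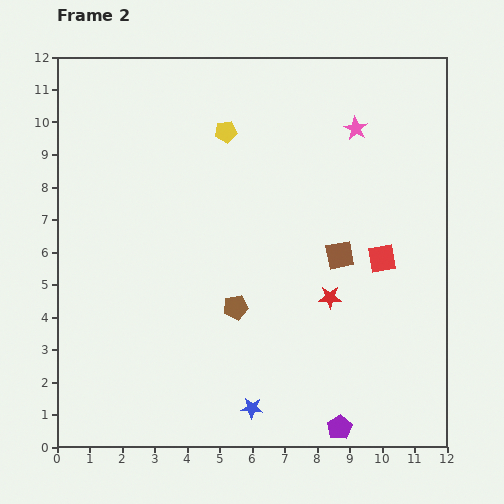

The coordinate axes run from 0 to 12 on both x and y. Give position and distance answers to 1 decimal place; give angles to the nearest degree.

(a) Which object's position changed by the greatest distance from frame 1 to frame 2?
the brown square

(moved 4.7; next 3.8)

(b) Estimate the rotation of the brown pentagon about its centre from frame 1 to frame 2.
25° counter-clockwise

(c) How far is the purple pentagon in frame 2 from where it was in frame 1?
1.9

The purple pentagon moved from (10.5, 1.3) to (8.7, 0.6), a distance of √(1.8² + 0.7²) ≈ 1.9.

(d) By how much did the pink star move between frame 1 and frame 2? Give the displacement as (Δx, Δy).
(-0.7, -0.8)

The pink star was at (9.9, 10.6) in frame 1 and (9.2, 9.8) in frame 2.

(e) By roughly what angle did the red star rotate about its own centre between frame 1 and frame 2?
16° clockwise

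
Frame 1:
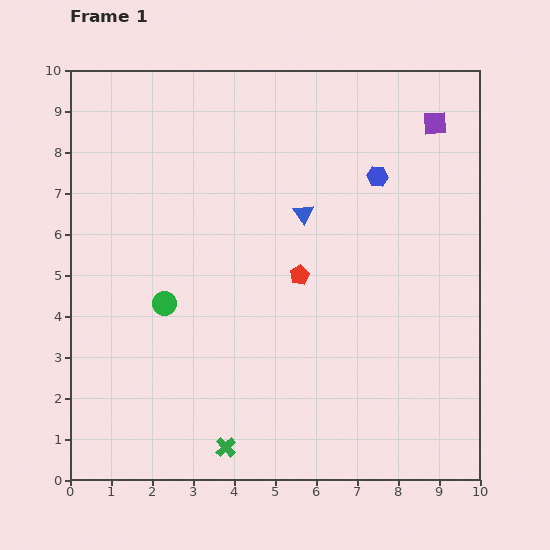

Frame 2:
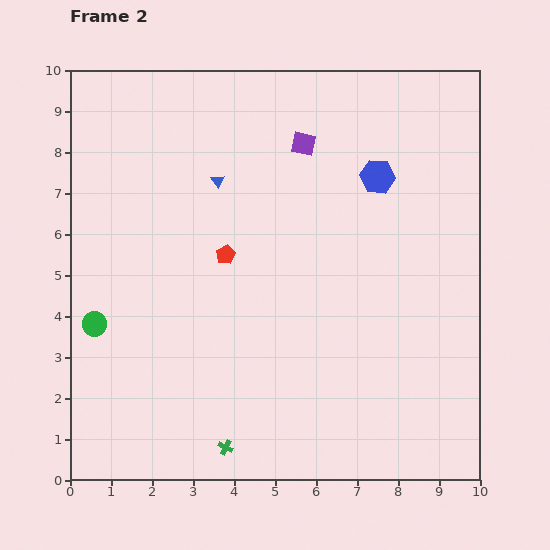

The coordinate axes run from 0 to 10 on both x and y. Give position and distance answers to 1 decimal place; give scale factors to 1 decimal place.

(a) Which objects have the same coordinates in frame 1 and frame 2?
the blue hexagon, the green cross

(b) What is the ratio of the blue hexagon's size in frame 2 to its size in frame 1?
1.6×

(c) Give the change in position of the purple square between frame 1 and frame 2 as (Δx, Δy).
(-3.2, -0.5)

The purple square was at (8.9, 8.7) in frame 1 and (5.7, 8.2) in frame 2.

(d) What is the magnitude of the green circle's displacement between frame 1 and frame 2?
1.8

The green circle moved from (2.3, 4.3) to (0.6, 3.8), a distance of √(1.7² + 0.5²) ≈ 1.8.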